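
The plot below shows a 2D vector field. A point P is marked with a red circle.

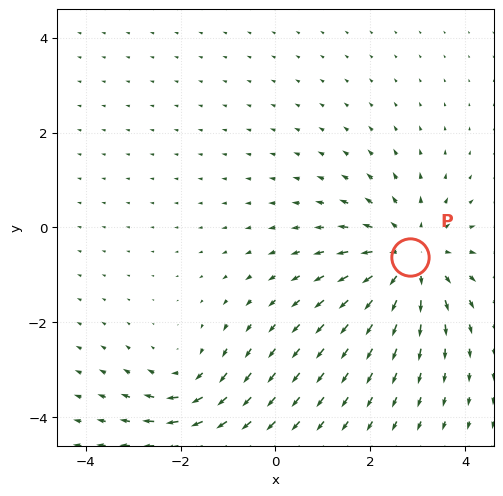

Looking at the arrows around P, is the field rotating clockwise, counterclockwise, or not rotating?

not rotating

Near P at (2.8, -0.6) the arrows show no circulation. The curl there is ≈0.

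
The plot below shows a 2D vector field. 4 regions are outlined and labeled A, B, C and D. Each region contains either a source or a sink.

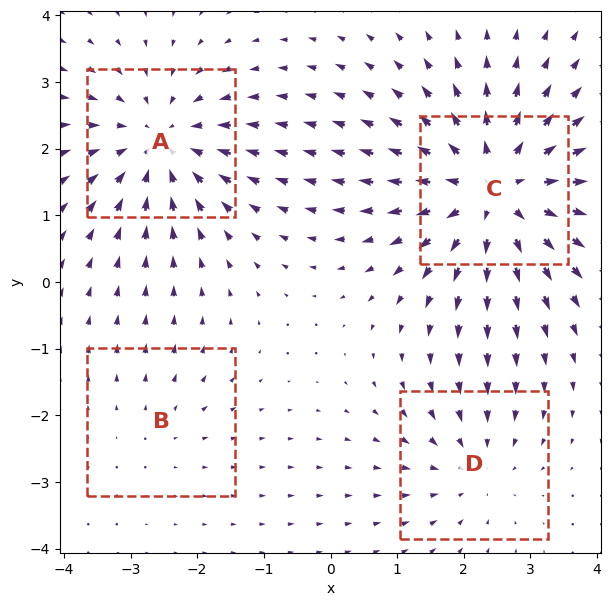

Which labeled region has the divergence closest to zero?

Divergence at each region's feature centre — A: about -5, B: about +2, C: about +6, D: about -3. Region B is closest to zero.

B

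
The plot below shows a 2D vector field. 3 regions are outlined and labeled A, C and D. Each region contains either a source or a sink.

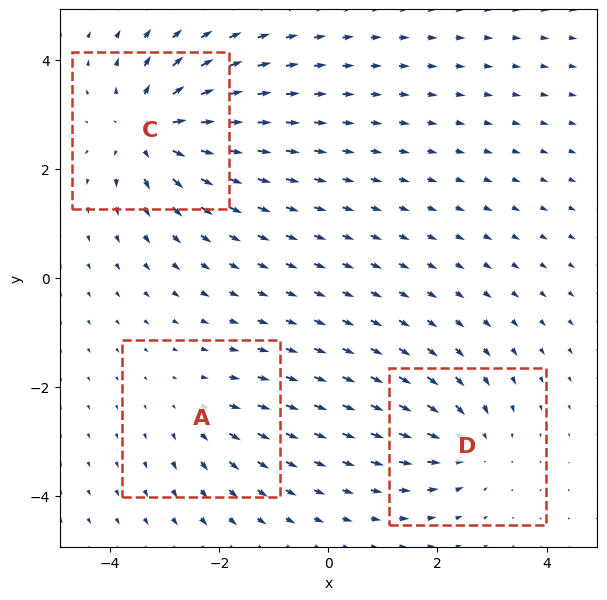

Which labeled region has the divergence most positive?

Divergence at each region's feature centre — A: about +2, C: about +5, D: about -3. Region C is most positive.

C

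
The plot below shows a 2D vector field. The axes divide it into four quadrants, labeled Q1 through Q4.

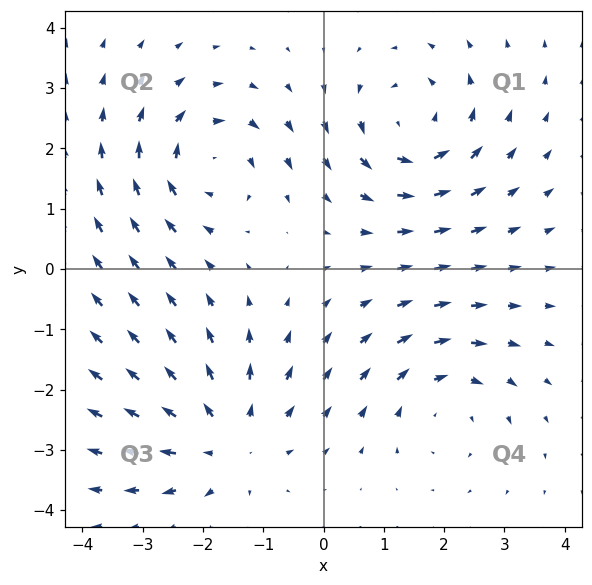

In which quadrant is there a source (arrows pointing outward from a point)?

Q3

The source sits at approximately (-1.6, -2.9), which lies in quadrant Q3. The divergence there is about +4, positive as expected for a source.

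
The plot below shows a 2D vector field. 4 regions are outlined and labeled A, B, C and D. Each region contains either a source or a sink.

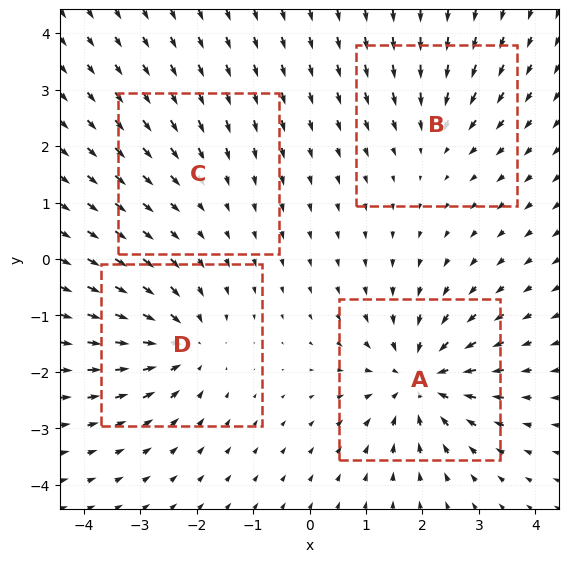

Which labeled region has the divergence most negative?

A

Divergence at each region's feature centre — A: about -7, B: about -4, C: about -2, D: about -6. Region A is most negative.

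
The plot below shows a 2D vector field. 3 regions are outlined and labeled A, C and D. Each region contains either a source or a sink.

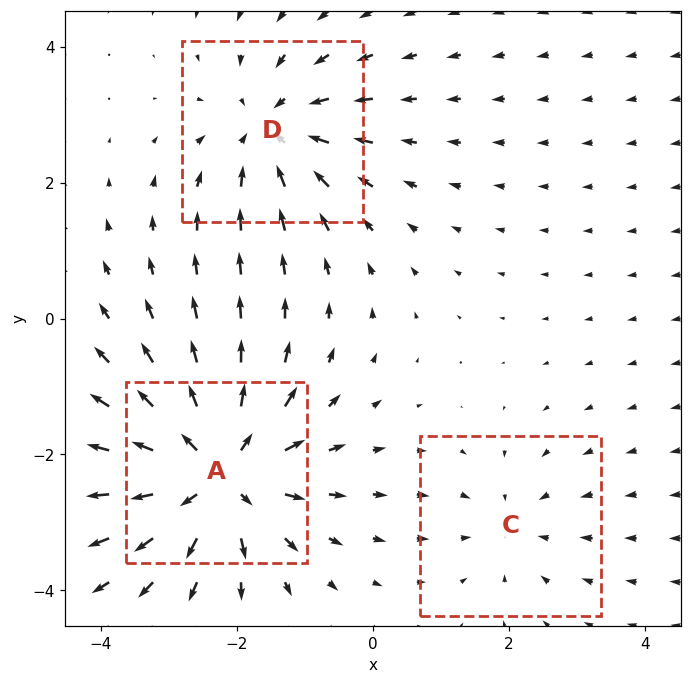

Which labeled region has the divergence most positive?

A

Divergence at each region's feature centre — A: about +5, C: about -2, D: about -3. Region A is most positive.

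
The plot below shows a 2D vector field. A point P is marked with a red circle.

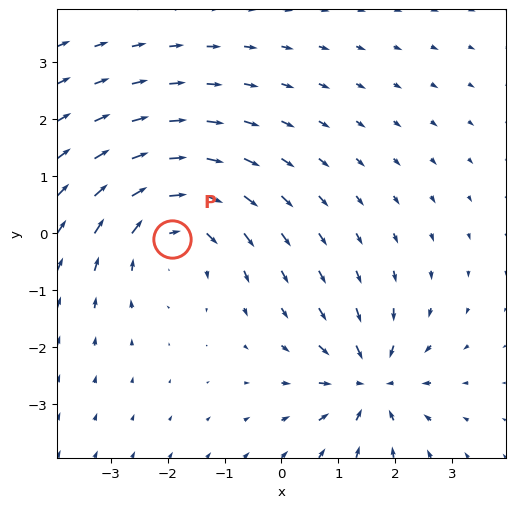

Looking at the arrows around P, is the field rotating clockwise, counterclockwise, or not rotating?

Near P at (-1.9, -0.1) the arrows circulate clockwise. The curl (z-component) there is about -4; negative curl means clockwise rotation.

clockwise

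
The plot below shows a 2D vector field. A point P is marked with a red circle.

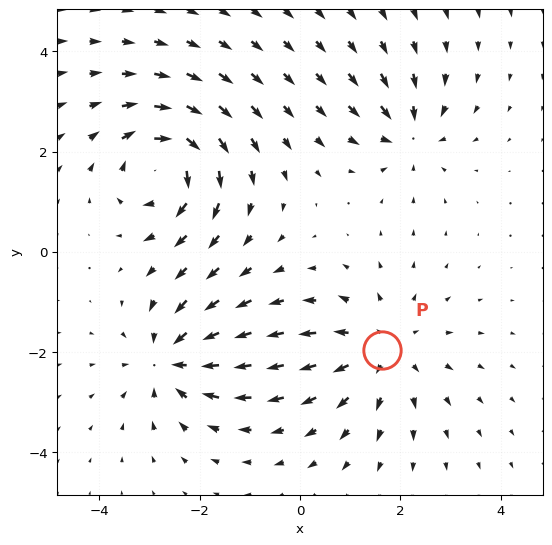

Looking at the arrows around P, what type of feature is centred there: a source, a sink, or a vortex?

At P (1.6, -2.0) the arrows spread outward. Divergence about +4, curl ≈0 — positive divergence with near-zero curl is a source.

source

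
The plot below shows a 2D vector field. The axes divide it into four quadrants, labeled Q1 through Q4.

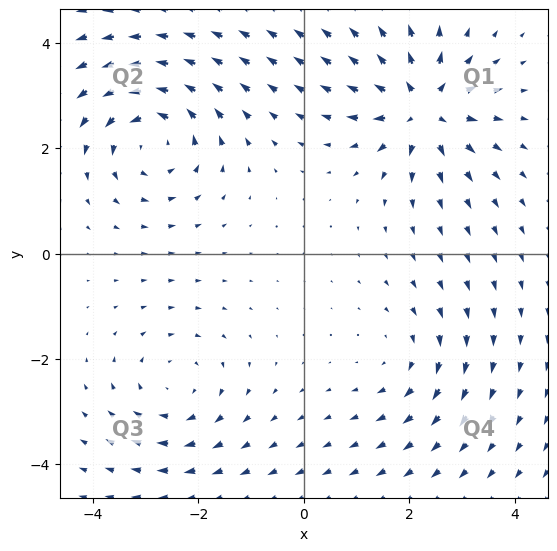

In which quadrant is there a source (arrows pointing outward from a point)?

Q1

The source sits at approximately (2.3, 2.8), which lies in quadrant Q1. The divergence there is about +6, positive as expected for a source.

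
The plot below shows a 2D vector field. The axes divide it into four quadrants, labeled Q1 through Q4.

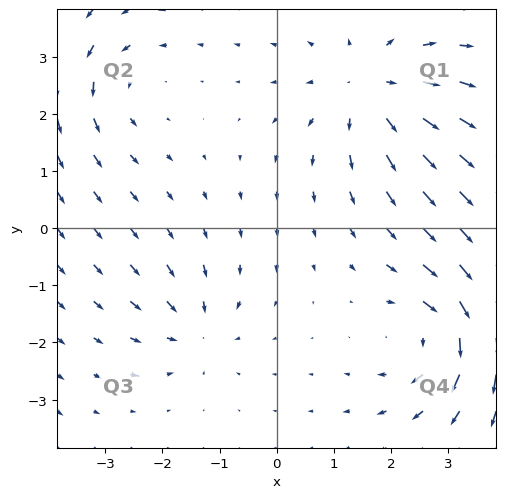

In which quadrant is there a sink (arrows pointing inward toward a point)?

The sink sits at approximately (-1.4, -1.8), which lies in quadrant Q3. The divergence there is about -3, negative as expected for a sink.

Q3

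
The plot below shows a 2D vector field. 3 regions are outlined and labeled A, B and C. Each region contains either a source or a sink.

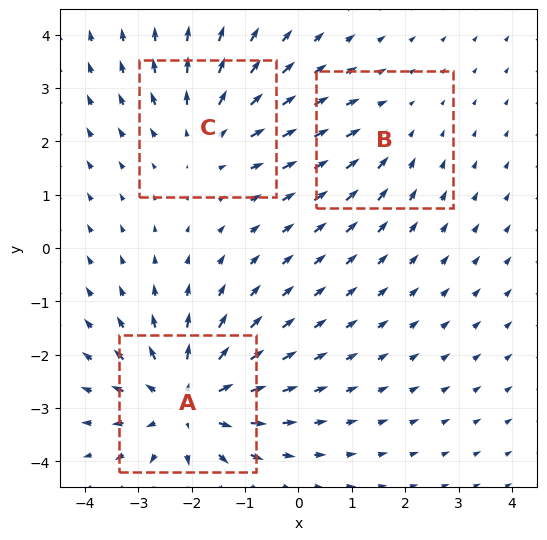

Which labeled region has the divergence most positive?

A

Divergence at each region's feature centre — A: about +4, B: about -2, C: about +3. Region A is most positive.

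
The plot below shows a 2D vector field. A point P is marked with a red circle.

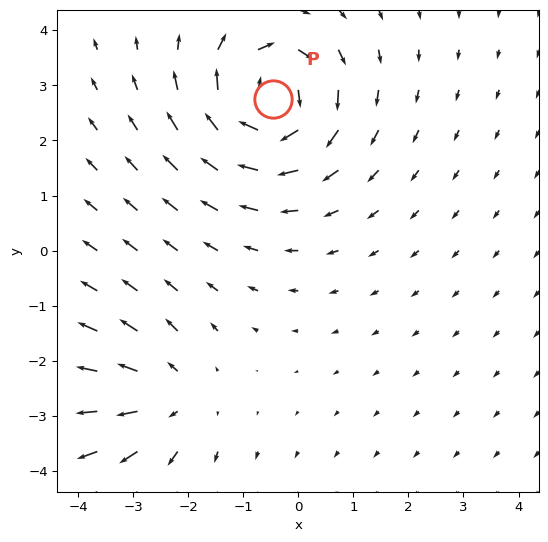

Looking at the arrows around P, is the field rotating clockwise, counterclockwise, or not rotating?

clockwise

Near P at (-0.5, 2.8) the arrows circulate clockwise. The curl (z-component) there is about -5; negative curl means clockwise rotation.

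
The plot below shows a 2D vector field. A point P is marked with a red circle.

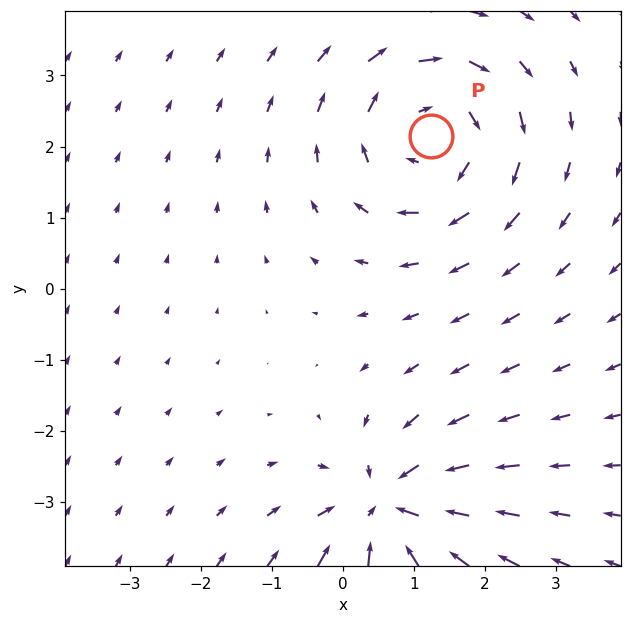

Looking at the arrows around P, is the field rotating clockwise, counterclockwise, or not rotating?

clockwise

Near P at (1.2, 2.1) the arrows circulate clockwise. The curl (z-component) there is about -4; negative curl means clockwise rotation.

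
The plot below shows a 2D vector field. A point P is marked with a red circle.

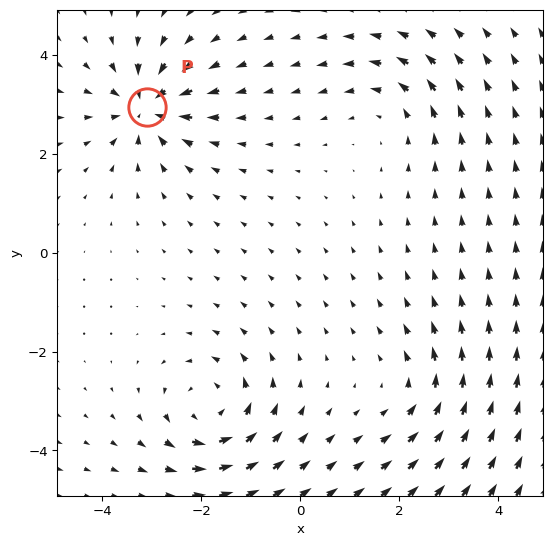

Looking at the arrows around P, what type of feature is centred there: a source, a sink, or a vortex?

sink

At P (-3.1, 2.9) the arrows converge inward. Divergence about -6, curl ≈0 — negative divergence with near-zero curl is a sink.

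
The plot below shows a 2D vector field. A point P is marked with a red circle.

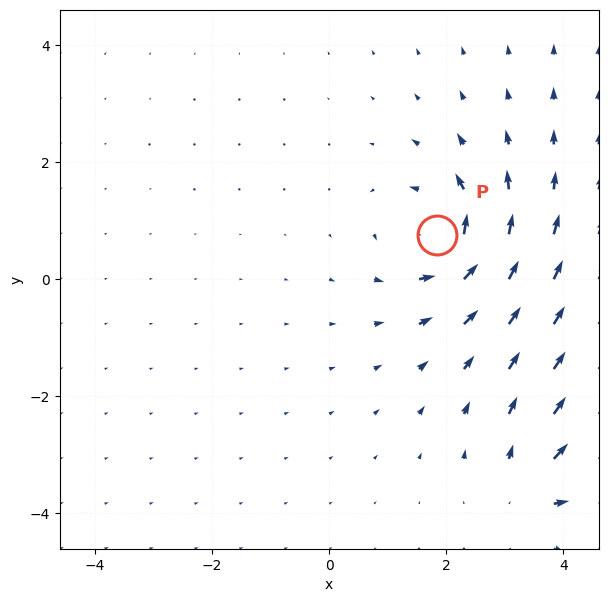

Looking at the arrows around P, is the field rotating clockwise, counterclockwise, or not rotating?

counterclockwise

Near P at (1.8, 0.7) the arrows circulate counterclockwise. The curl (z-component) there is about +5; positive curl means counterclockwise rotation.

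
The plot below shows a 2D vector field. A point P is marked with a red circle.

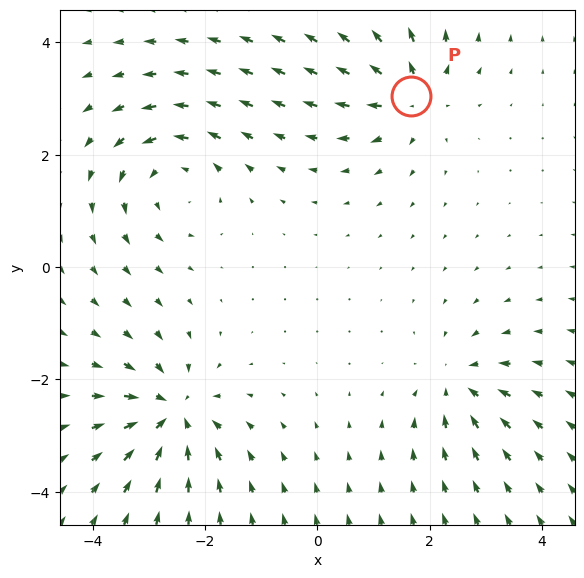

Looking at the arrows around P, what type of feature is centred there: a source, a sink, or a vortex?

At P (1.7, 3.0) the arrows spread outward. Divergence about +5, curl ≈0 — positive divergence with near-zero curl is a source.

source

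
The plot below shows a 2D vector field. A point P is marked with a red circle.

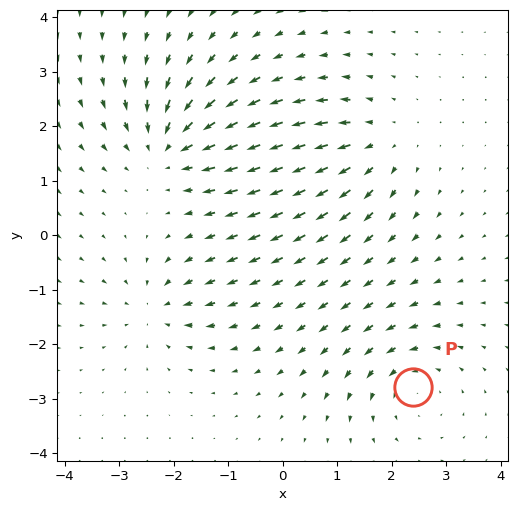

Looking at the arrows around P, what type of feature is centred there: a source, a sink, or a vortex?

vortex

At P (2.4, -2.8) the arrows circulate counterclockwise. Divergence ≈0, curl about +3 — near-zero divergence with nonzero curl is a vortex.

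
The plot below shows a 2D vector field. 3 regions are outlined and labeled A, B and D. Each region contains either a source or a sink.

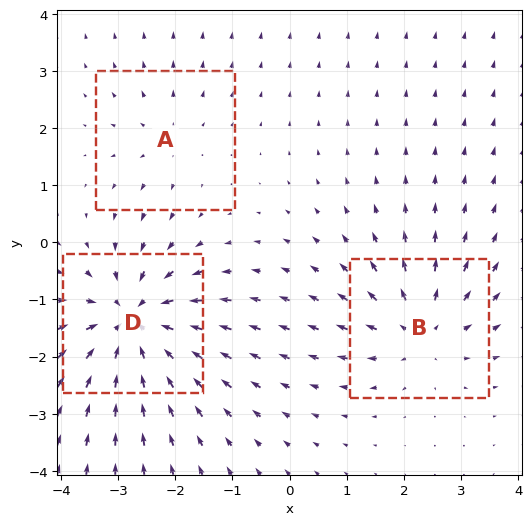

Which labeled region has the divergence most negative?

D

Divergence at each region's feature centre — A: about +2, B: about +4, D: about -5. Region D is most negative.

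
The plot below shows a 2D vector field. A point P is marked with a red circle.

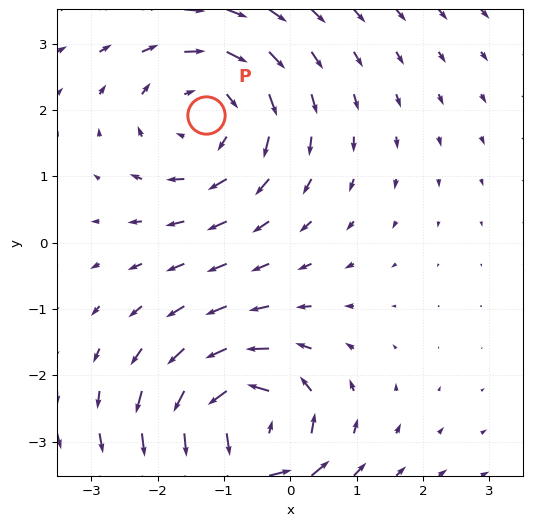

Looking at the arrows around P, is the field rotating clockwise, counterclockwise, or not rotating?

clockwise

Near P at (-1.3, 1.9) the arrows circulate clockwise. The curl (z-component) there is about -3; negative curl means clockwise rotation.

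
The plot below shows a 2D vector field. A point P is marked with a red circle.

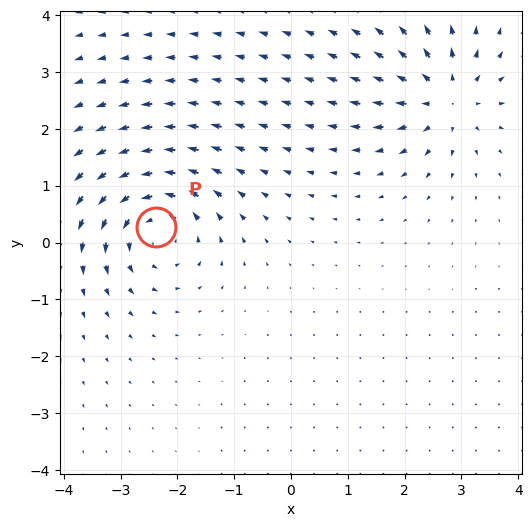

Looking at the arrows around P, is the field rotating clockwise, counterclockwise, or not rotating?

Near P at (-2.4, 0.3) the arrows circulate counterclockwise. The curl (z-component) there is about +6; positive curl means counterclockwise rotation.

counterclockwise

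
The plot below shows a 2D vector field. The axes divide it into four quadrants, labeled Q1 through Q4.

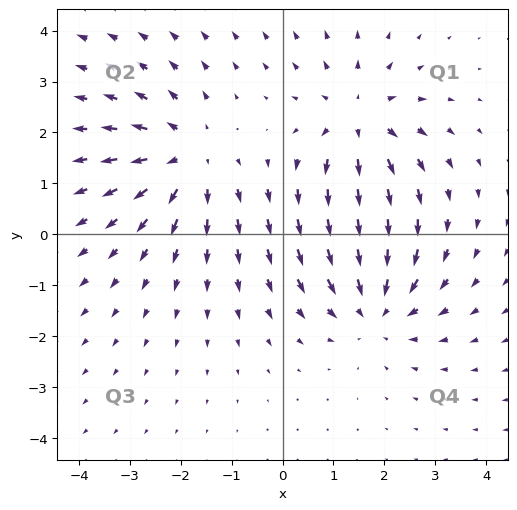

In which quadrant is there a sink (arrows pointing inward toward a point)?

Q4

The sink sits at approximately (1.8, -1.4), which lies in quadrant Q4. The divergence there is about -3, negative as expected for a sink.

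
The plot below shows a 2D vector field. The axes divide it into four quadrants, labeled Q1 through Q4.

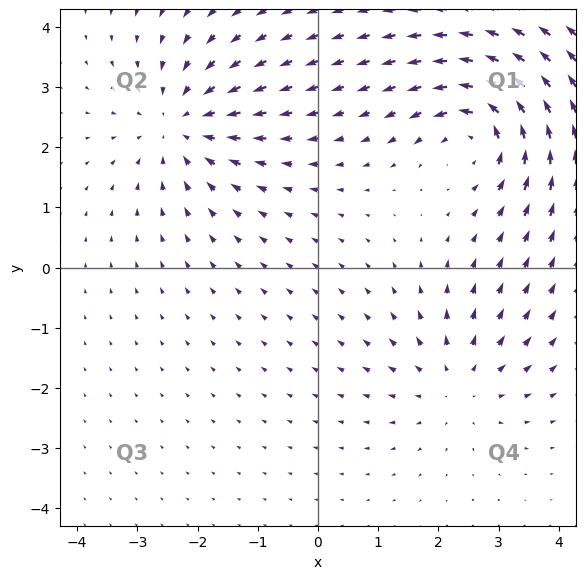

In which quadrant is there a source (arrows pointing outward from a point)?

The source sits at approximately (2.3, -1.9), which lies in quadrant Q4. The divergence there is about +3, positive as expected for a source.

Q4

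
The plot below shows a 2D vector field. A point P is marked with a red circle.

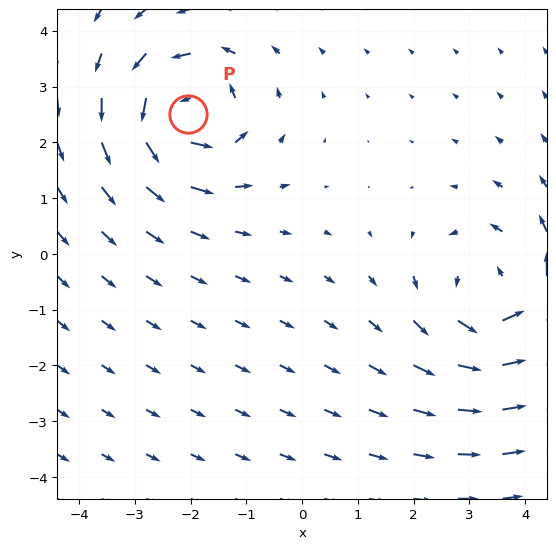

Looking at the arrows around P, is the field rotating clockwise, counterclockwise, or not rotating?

counterclockwise

Near P at (-2.0, 2.5) the arrows circulate counterclockwise. The curl (z-component) there is about +5; positive curl means counterclockwise rotation.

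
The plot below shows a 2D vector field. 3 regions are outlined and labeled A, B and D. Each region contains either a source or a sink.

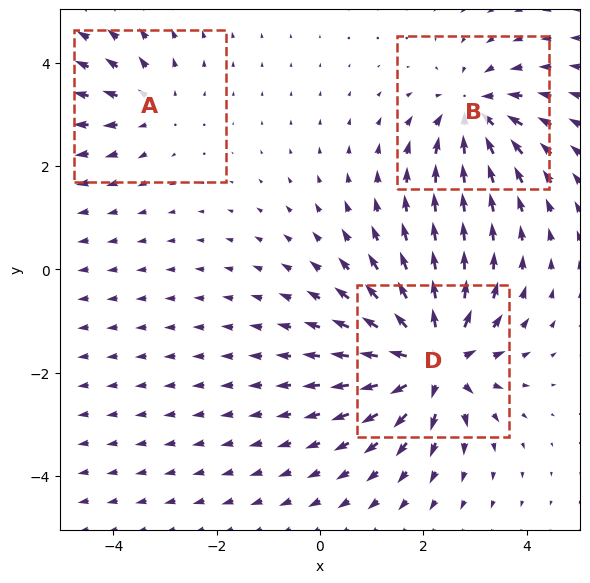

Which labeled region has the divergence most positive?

Divergence at each region's feature centre — A: about +2, B: about -4, D: about +6. Region D is most positive.

D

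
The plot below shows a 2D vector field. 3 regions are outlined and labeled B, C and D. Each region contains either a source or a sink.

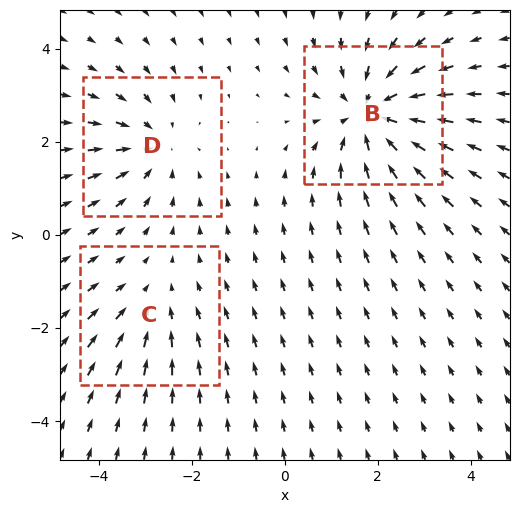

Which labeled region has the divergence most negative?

Divergence at each region's feature centre — B: about -4, C: about -2, D: about -3. Region B is most negative.

B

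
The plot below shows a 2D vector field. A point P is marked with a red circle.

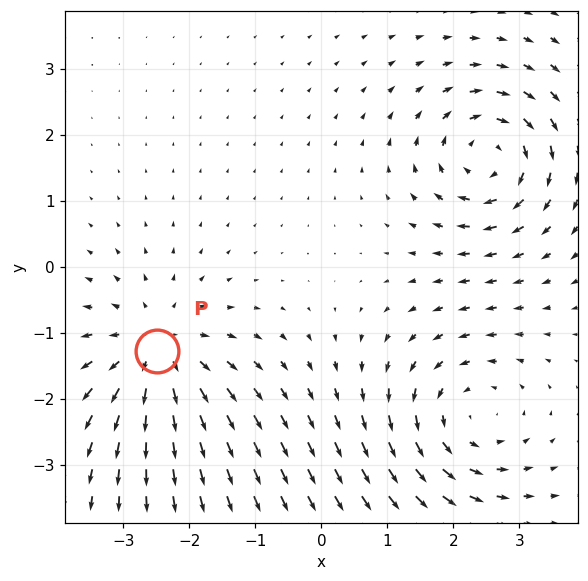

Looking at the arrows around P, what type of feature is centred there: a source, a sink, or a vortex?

source

At P (-2.5, -1.3) the arrows spread outward. Divergence about +4, curl ≈0 — positive divergence with near-zero curl is a source.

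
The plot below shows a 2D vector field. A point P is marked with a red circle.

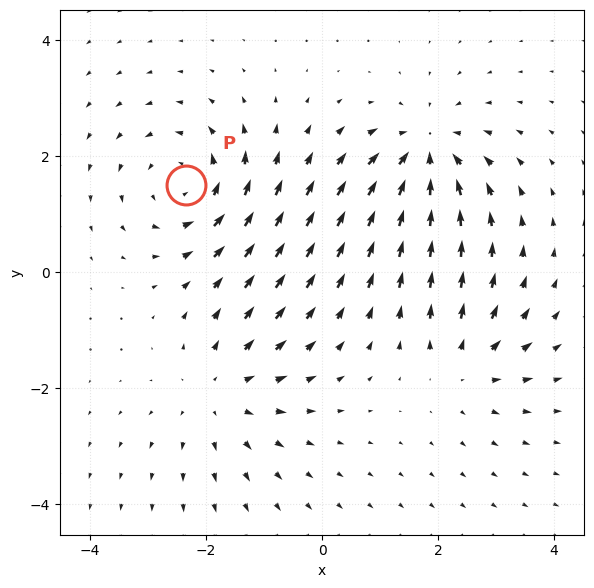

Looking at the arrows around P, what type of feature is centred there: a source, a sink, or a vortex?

At P (-2.4, 1.5) the arrows circulate counterclockwise. Divergence ≈0, curl about +5 — near-zero divergence with nonzero curl is a vortex.

vortex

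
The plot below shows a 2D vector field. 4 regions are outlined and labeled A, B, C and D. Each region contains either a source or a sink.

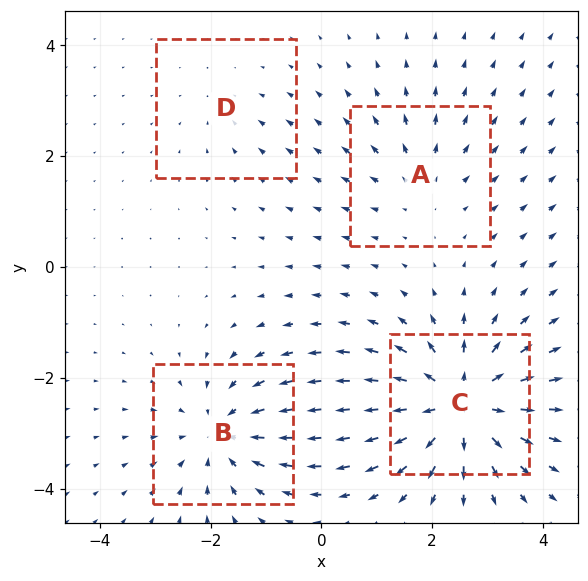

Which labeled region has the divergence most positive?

C

Divergence at each region's feature centre — A: about +3, B: about -5, C: about +7, D: about -2. Region C is most positive.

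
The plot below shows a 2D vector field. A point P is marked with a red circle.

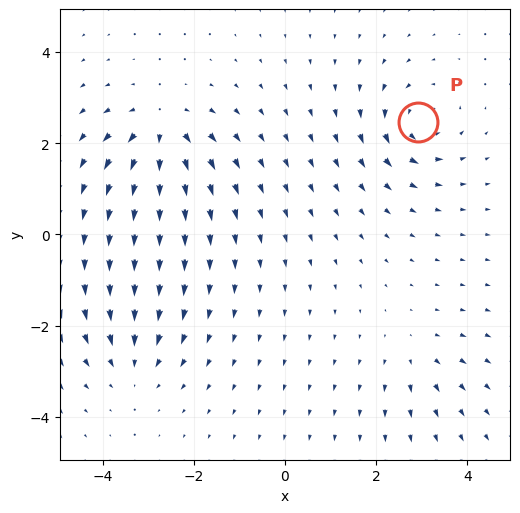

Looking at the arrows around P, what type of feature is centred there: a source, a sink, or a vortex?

vortex

At P (2.9, 2.5) the arrows circulate counterclockwise. Divergence ≈0, curl about +5 — near-zero divergence with nonzero curl is a vortex.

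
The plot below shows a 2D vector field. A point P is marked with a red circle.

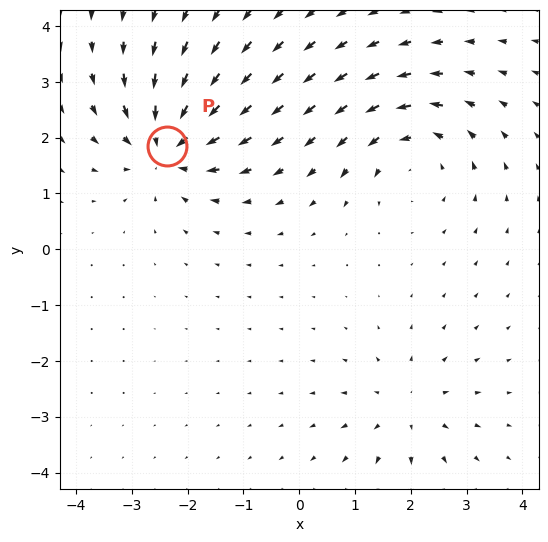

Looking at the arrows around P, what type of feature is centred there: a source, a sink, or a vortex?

sink

At P (-2.4, 1.9) the arrows converge inward. Divergence about -5, curl ≈0 — negative divergence with near-zero curl is a sink.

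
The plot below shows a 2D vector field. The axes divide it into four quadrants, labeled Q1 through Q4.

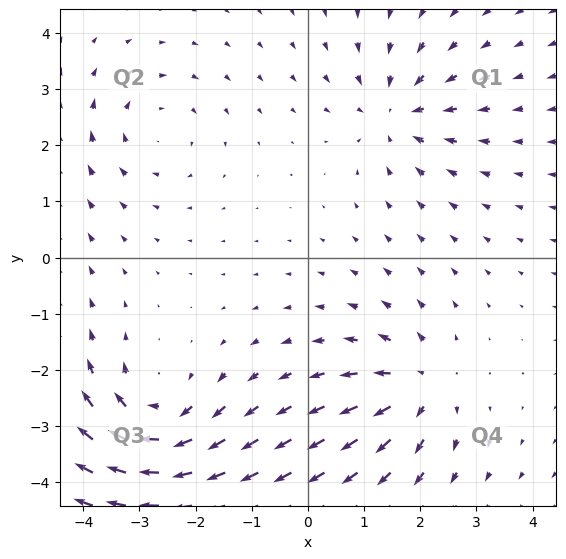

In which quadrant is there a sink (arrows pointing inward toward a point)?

The sink sits at approximately (1.6, 2.6), which lies in quadrant Q1. The divergence there is about -3, negative as expected for a sink.

Q1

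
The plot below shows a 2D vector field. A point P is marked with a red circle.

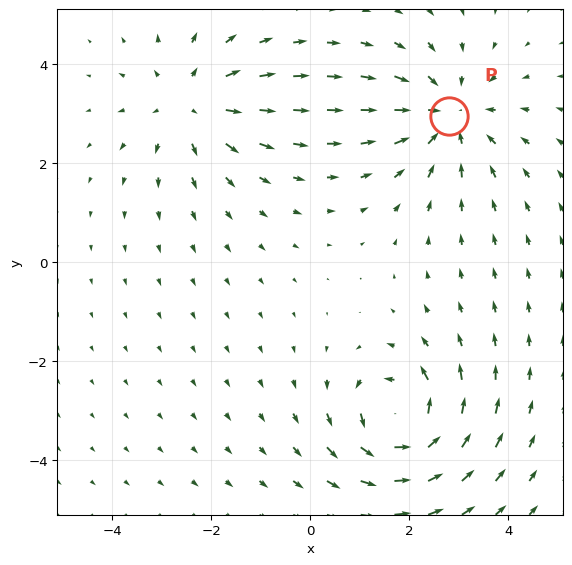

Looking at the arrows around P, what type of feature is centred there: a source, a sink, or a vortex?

At P (2.8, 3.0) the arrows converge inward. Divergence about -4, curl ≈0 — negative divergence with near-zero curl is a sink.

sink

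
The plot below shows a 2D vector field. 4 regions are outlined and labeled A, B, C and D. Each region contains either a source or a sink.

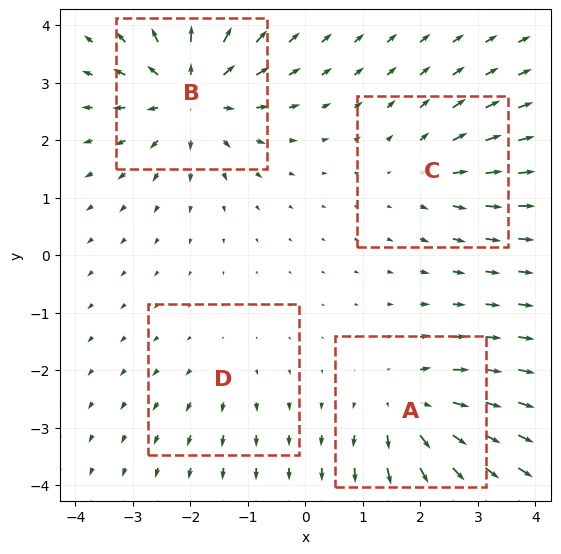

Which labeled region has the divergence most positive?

B

Divergence at each region's feature centre — A: about +5, B: about +7, C: about +4, D: about +2. Region B is most positive.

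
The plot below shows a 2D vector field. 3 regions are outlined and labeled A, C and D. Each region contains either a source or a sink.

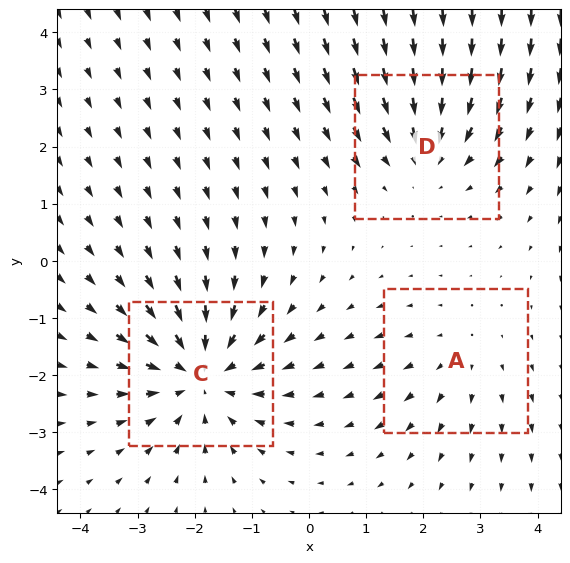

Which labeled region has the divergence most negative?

Divergence at each region's feature centre — A: about +2, C: about -4, D: about -3. Region C is most negative.

C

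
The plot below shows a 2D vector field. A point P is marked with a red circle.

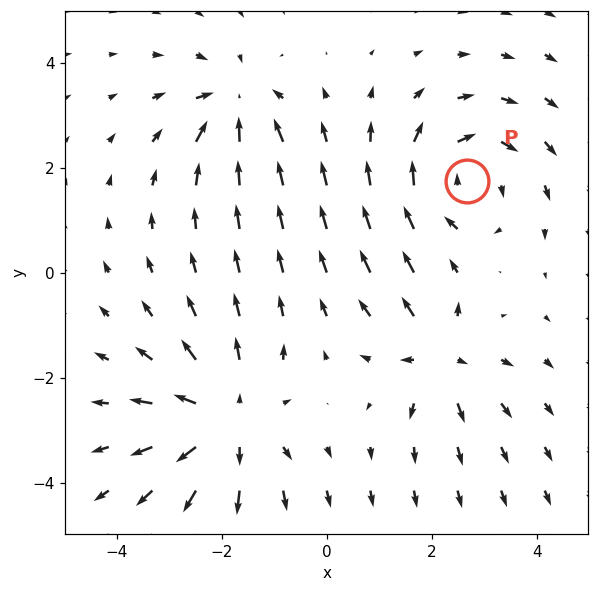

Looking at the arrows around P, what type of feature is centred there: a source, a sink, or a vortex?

vortex

At P (2.7, 1.8) the arrows circulate clockwise. Divergence ≈0, curl about -4 — near-zero divergence with nonzero curl is a vortex.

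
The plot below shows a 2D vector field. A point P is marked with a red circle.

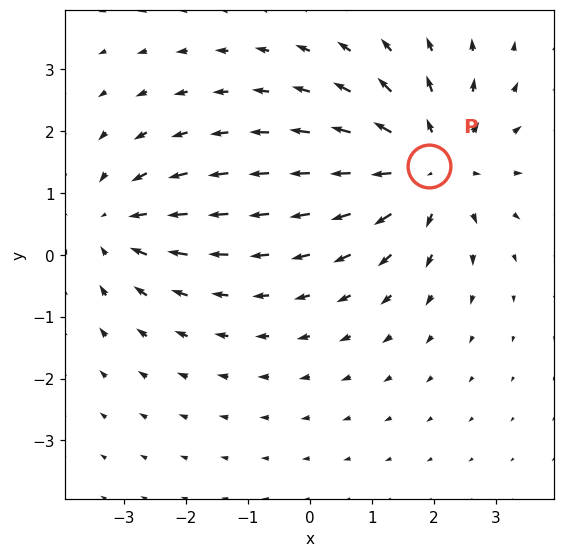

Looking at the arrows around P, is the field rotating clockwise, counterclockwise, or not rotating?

Near P at (1.9, 1.4) the arrows show no circulation. The curl there is ≈0.

not rotating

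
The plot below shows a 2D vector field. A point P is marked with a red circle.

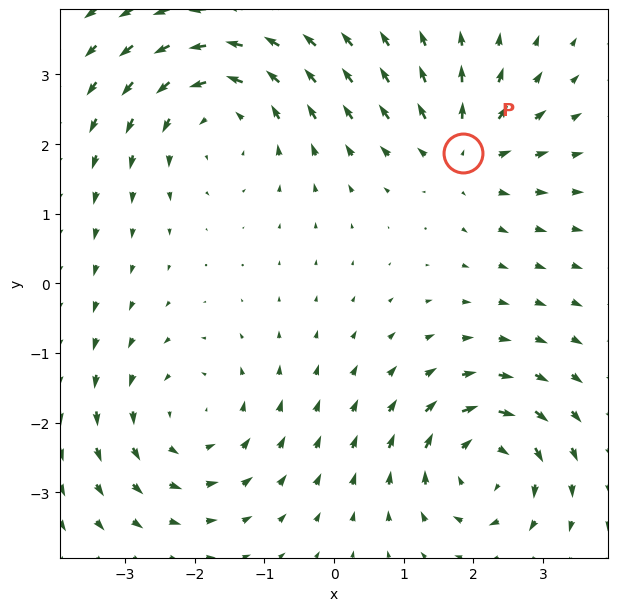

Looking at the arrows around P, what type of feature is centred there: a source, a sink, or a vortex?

source

At P (1.8, 1.9) the arrows spread outward. Divergence about +4, curl ≈0 — positive divergence with near-zero curl is a source.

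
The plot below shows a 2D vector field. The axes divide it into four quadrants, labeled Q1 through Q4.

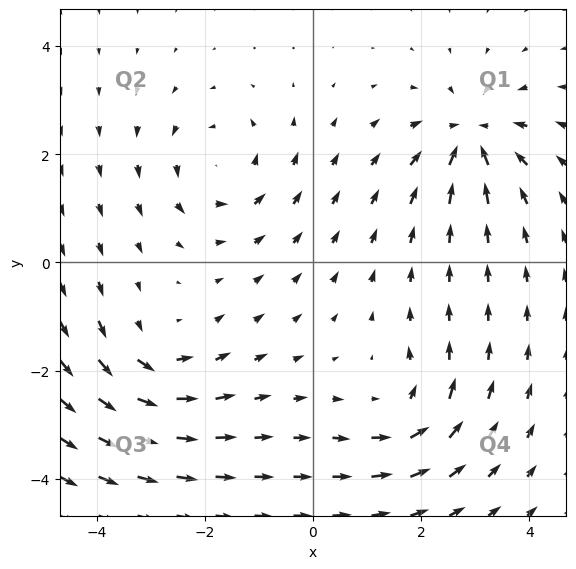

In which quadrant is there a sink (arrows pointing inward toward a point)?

Q1

The sink sits at approximately (2.9, 2.3), which lies in quadrant Q1. The divergence there is about -5, negative as expected for a sink.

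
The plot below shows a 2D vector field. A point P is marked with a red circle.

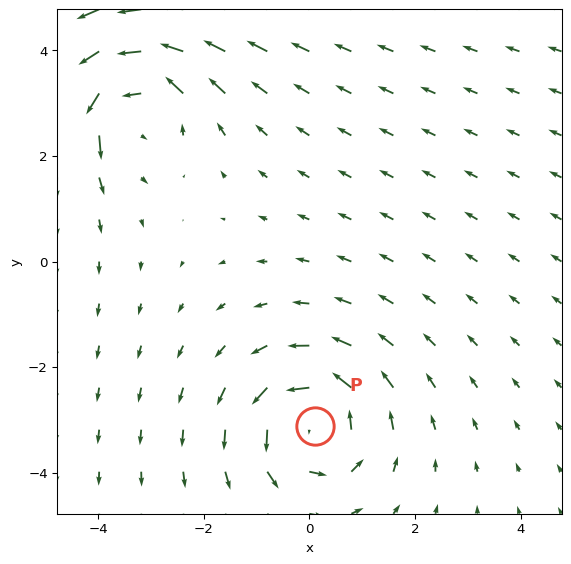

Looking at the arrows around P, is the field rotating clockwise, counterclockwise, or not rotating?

Near P at (0.1, -3.1) the arrows circulate counterclockwise. The curl (z-component) there is about +4; positive curl means counterclockwise rotation.

counterclockwise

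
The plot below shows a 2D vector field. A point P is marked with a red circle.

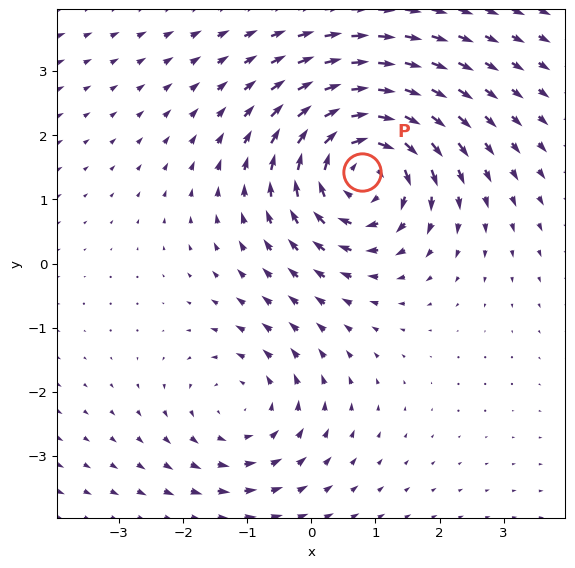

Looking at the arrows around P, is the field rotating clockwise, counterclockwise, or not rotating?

Near P at (0.8, 1.4) the arrows circulate clockwise. The curl (z-component) there is about -5; negative curl means clockwise rotation.

clockwise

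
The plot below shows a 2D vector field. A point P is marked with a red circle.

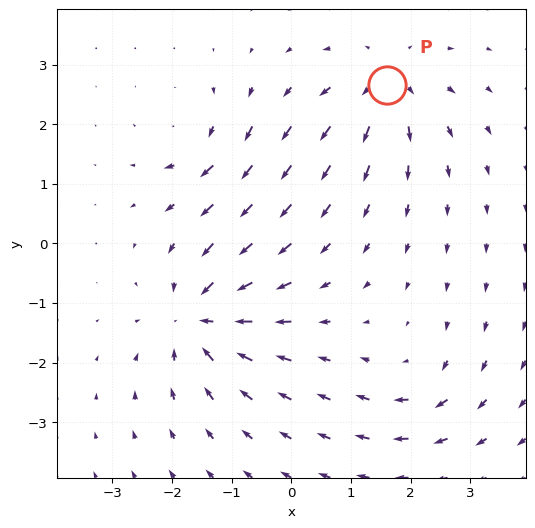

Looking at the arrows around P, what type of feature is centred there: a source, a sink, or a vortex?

At P (1.6, 2.7) the arrows spread outward. Divergence about +5, curl ≈0 — positive divergence with near-zero curl is a source.

source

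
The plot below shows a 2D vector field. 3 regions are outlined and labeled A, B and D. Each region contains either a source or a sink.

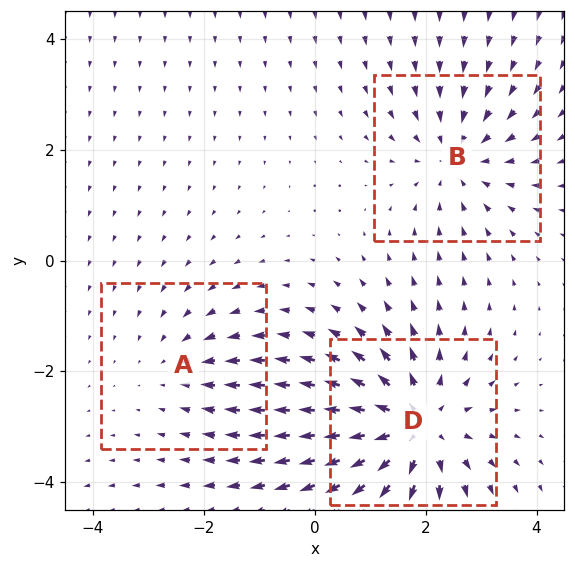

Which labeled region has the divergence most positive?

D

Divergence at each region's feature centre — A: about -2, B: about -3, D: about +4. Region D is most positive.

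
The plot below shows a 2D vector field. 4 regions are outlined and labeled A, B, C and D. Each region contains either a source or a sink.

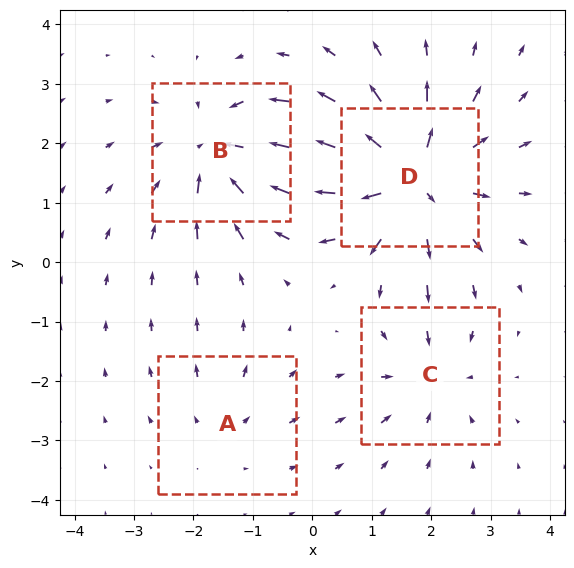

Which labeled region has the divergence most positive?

D

Divergence at each region's feature centre — A: about +2, B: about -5, C: about -4, D: about +7. Region D is most positive.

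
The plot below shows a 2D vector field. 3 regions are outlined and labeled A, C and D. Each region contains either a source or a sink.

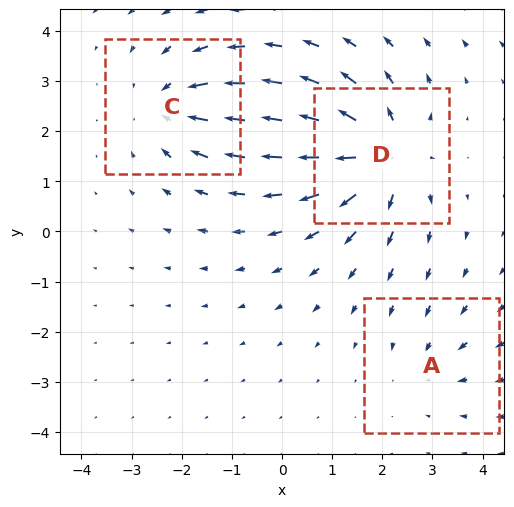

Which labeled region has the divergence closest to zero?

Divergence at each region's feature centre — A: about -2, C: about -4, D: about +5. Region A is closest to zero.

A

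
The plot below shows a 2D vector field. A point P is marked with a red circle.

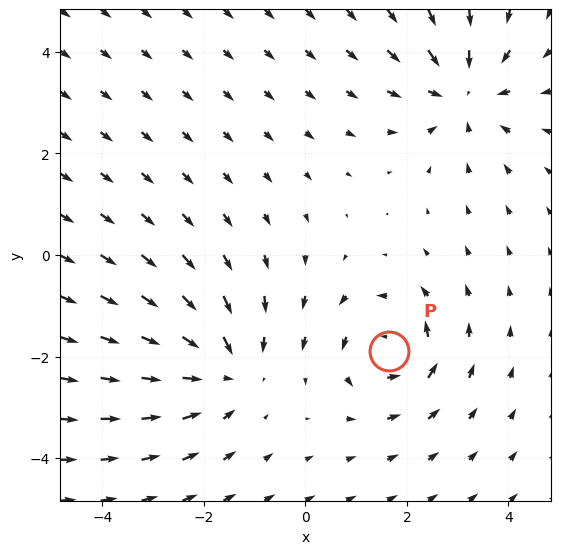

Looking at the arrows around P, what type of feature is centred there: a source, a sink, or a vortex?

vortex

At P (1.6, -1.9) the arrows circulate counterclockwise. Divergence ≈0, curl about +5 — near-zero divergence with nonzero curl is a vortex.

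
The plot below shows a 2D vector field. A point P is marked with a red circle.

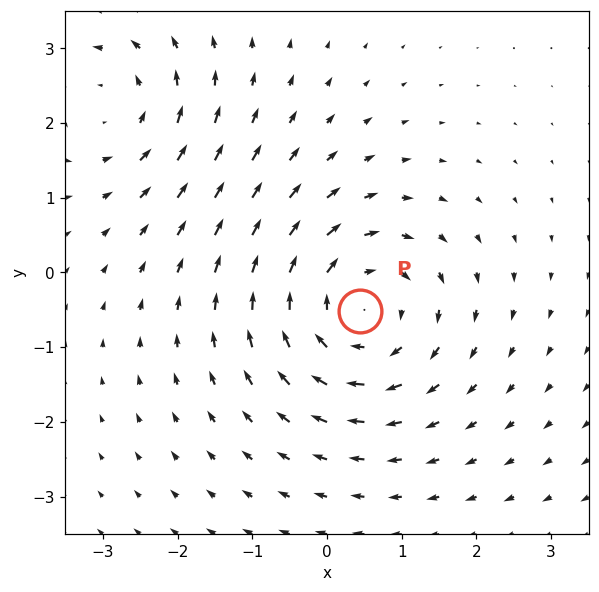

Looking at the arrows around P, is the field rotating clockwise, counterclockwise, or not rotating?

Near P at (0.4, -0.5) the arrows circulate clockwise. The curl (z-component) there is about -4; negative curl means clockwise rotation.

clockwise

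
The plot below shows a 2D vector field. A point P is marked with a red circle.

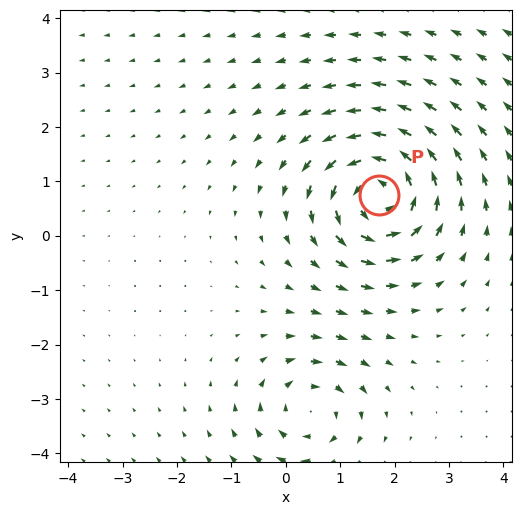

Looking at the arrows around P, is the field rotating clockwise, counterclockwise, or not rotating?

counterclockwise

Near P at (1.7, 0.8) the arrows circulate counterclockwise. The curl (z-component) there is about +6; positive curl means counterclockwise rotation.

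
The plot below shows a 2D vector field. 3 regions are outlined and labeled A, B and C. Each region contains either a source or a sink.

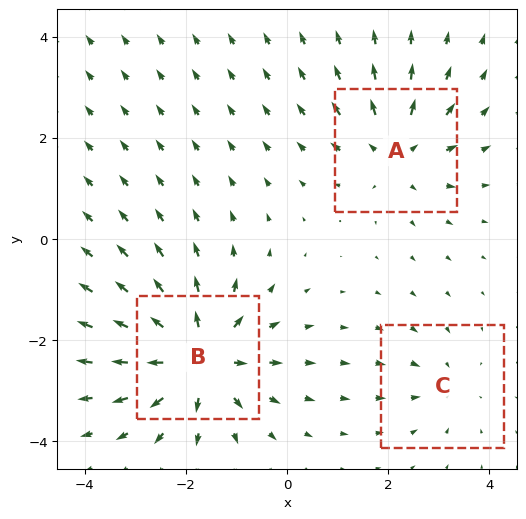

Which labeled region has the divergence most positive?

B

Divergence at each region's feature centre — A: about +3, B: about +5, C: about -2. Region B is most positive.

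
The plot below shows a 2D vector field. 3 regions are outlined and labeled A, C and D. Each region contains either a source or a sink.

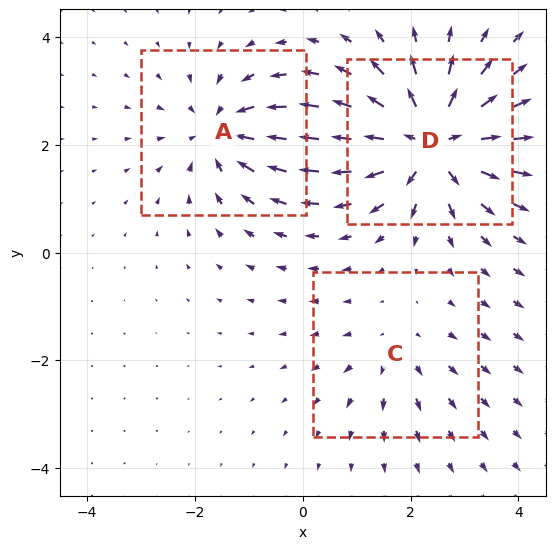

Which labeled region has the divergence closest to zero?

C

Divergence at each region's feature centre — A: about -4, C: about +2, D: about +5. Region C is closest to zero.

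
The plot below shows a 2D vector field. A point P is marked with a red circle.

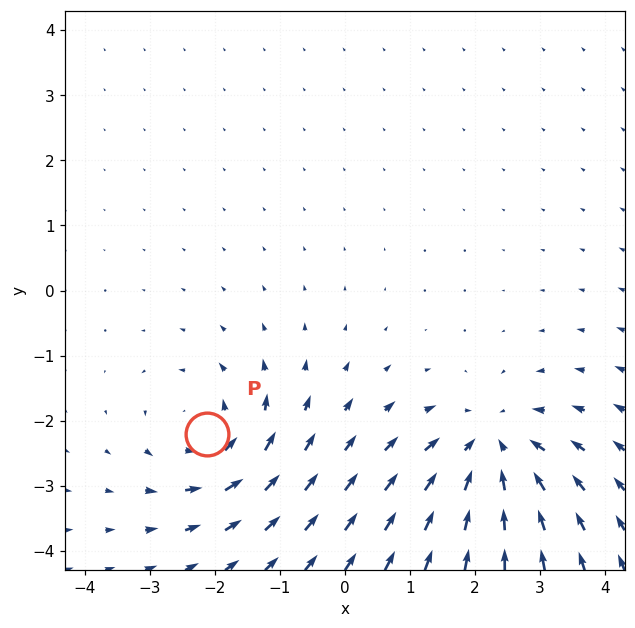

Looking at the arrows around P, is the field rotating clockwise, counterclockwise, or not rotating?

counterclockwise

Near P at (-2.1, -2.2) the arrows circulate counterclockwise. The curl (z-component) there is about +4; positive curl means counterclockwise rotation.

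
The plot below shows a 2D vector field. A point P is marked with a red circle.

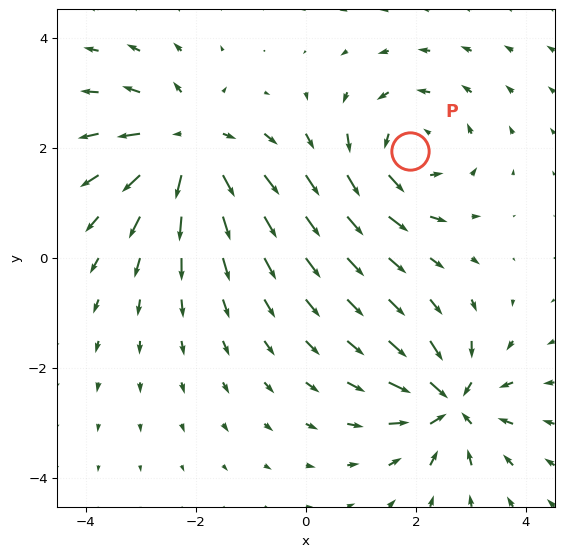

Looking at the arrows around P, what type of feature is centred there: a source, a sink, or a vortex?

vortex

At P (1.9, 1.9) the arrows circulate counterclockwise. Divergence ≈0, curl about +4 — near-zero divergence with nonzero curl is a vortex.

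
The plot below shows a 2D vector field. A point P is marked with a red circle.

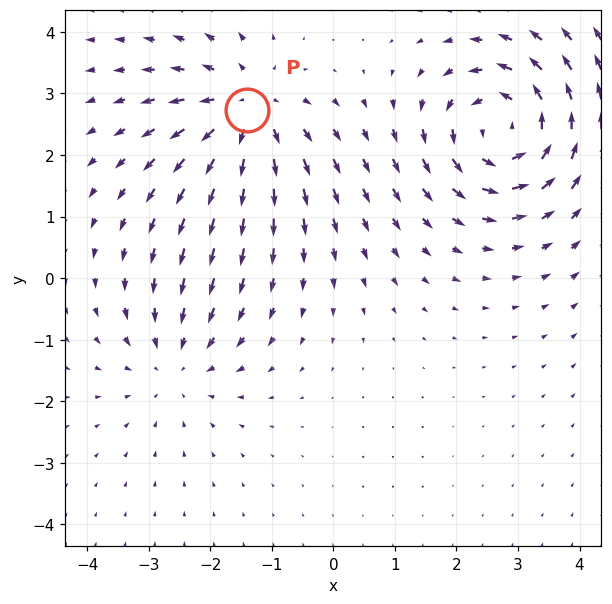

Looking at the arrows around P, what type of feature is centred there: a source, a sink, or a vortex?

At P (-1.4, 2.7) the arrows spread outward. Divergence about +4, curl ≈0 — positive divergence with near-zero curl is a source.

source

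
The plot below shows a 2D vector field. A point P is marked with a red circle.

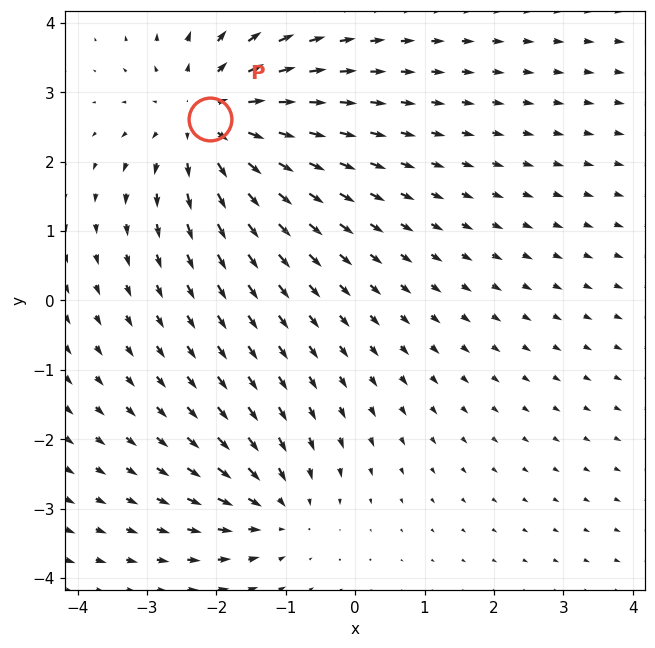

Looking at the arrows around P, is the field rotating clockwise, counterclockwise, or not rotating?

Near P at (-2.1, 2.6) the arrows show no circulation. The curl there is ≈0.

not rotating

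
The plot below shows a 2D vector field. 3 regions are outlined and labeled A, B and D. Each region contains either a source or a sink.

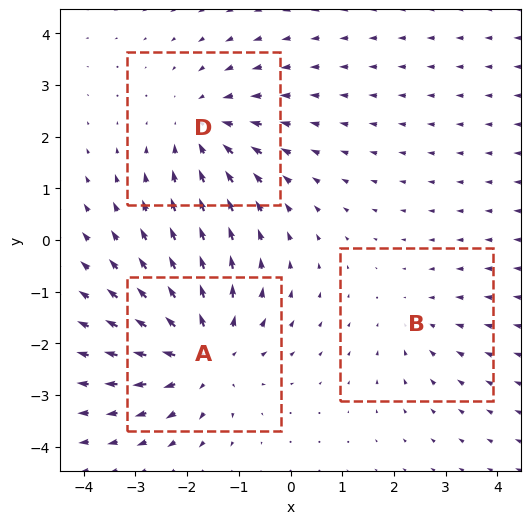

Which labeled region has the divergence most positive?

A

Divergence at each region's feature centre — A: about +4, B: about -2, D: about -3. Region A is most positive.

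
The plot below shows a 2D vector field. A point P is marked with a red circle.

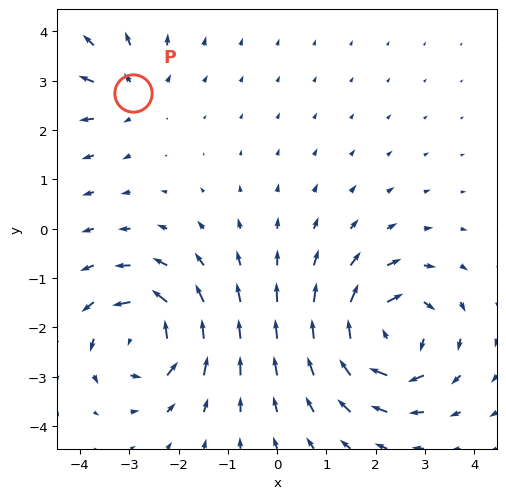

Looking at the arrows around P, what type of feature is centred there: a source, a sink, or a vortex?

At P (-2.9, 2.8) the arrows spread outward. Divergence about +3, curl ≈0 — positive divergence with near-zero curl is a source.

source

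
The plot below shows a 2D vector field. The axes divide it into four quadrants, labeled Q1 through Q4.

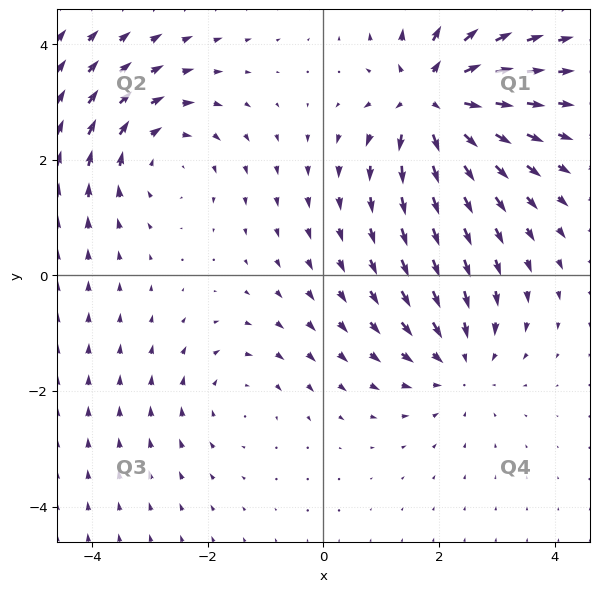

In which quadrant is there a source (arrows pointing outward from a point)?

The source sits at approximately (1.9, 3.0), which lies in quadrant Q1. The divergence there is about +6, positive as expected for a source.

Q1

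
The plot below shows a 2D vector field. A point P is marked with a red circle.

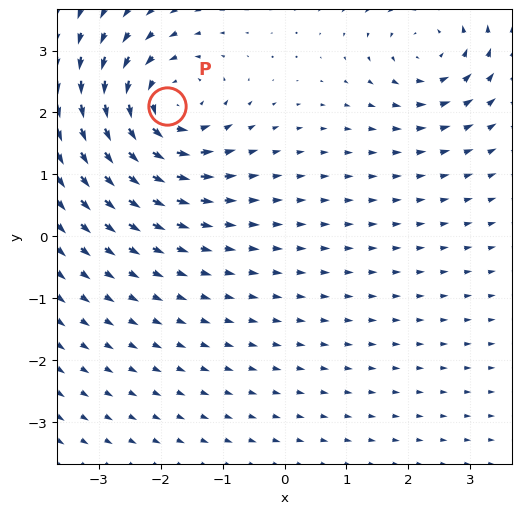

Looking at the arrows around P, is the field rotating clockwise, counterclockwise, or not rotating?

Near P at (-1.9, 2.1) the arrows circulate counterclockwise. The curl (z-component) there is about +5; positive curl means counterclockwise rotation.

counterclockwise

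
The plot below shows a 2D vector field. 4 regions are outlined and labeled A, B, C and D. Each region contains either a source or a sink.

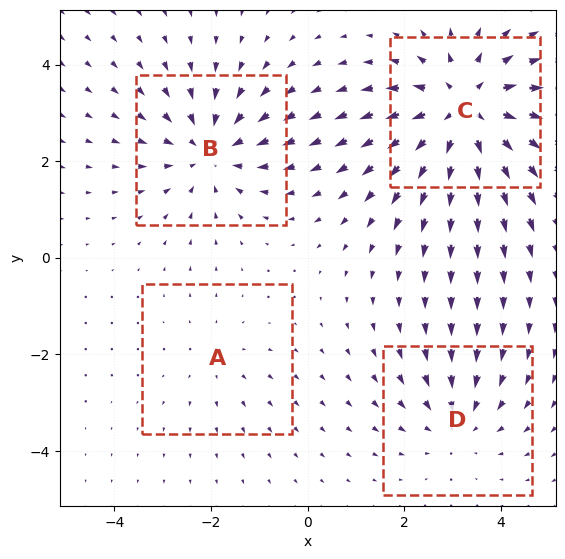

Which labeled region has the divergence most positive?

Divergence at each region's feature centre — A: about +2, B: about -4, C: about +6, D: about -3. Region C is most positive.

C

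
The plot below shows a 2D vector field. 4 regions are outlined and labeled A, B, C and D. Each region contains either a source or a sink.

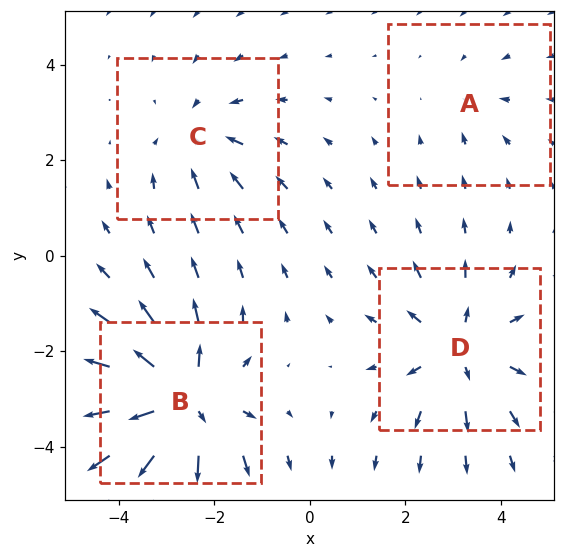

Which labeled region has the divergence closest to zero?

A

Divergence at each region's feature centre — A: about -2, B: about +7, C: about -3, D: about +5. Region A is closest to zero.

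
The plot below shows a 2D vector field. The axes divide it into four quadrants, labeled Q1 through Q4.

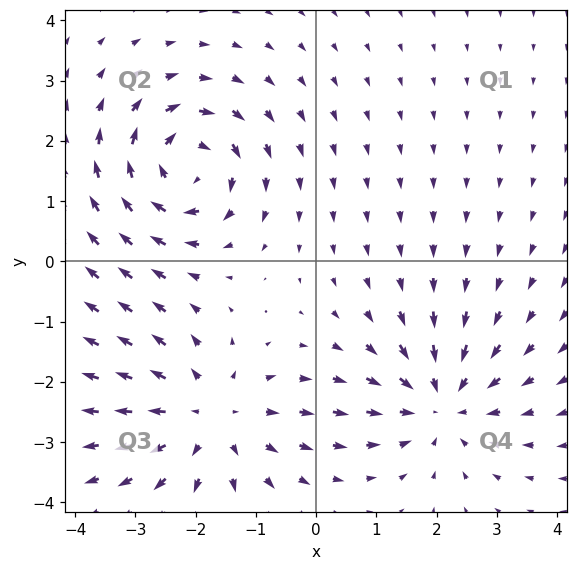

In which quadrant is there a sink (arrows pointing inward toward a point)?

Q4

The sink sits at approximately (2.1, -2.4), which lies in quadrant Q4. The divergence there is about -4, negative as expected for a sink.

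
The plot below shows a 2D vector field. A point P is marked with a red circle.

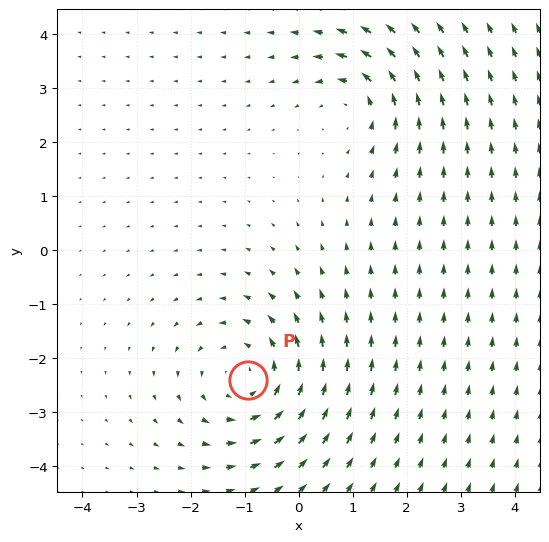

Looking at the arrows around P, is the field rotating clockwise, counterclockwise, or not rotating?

counterclockwise

Near P at (-0.9, -2.4) the arrows circulate counterclockwise. The curl (z-component) there is about +3; positive curl means counterclockwise rotation.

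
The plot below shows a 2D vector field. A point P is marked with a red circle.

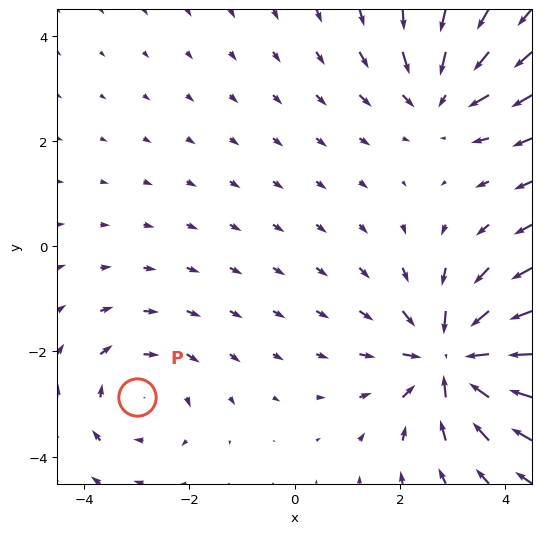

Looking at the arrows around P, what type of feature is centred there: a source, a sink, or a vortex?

vortex

At P (-3.0, -2.9) the arrows circulate clockwise. Divergence ≈0, curl about -2 — near-zero divergence with nonzero curl is a vortex.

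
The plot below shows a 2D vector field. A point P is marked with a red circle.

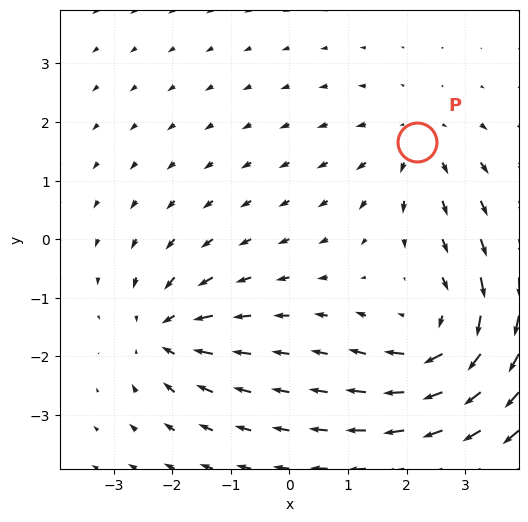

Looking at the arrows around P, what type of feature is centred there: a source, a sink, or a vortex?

At P (2.2, 1.6) the arrows spread outward. Divergence about +3, curl ≈0 — positive divergence with near-zero curl is a source.

source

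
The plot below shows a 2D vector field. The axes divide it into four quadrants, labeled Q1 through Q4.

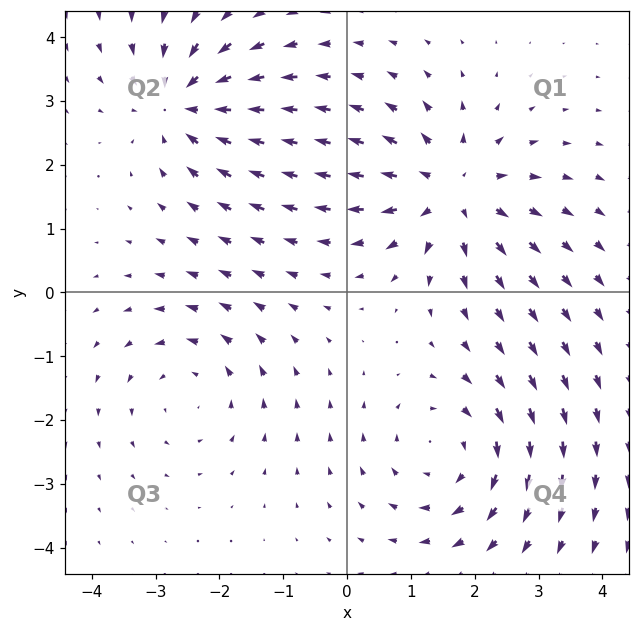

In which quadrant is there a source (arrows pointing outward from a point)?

Q1

The source sits at approximately (1.6, 1.6), which lies in quadrant Q1. The divergence there is about +5, positive as expected for a source.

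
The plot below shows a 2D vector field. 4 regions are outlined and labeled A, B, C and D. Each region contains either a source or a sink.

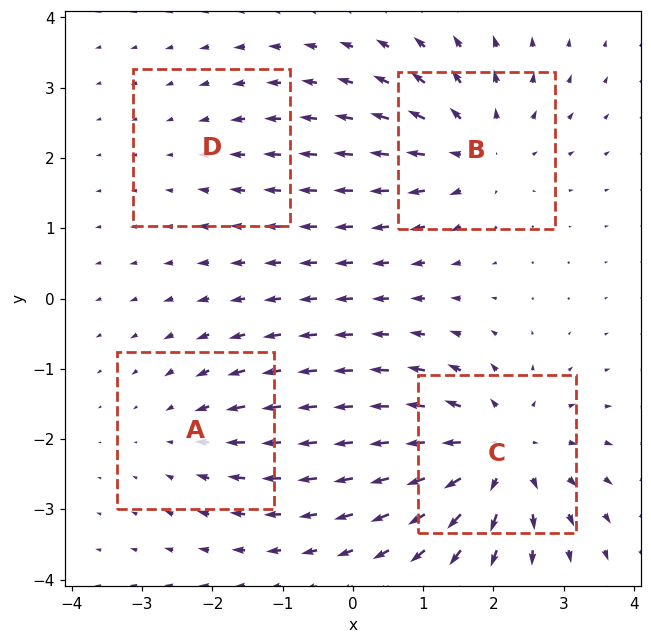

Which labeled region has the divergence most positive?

Divergence at each region's feature centre — A: about -3, B: about +5, C: about +7, D: about -2. Region C is most positive.

C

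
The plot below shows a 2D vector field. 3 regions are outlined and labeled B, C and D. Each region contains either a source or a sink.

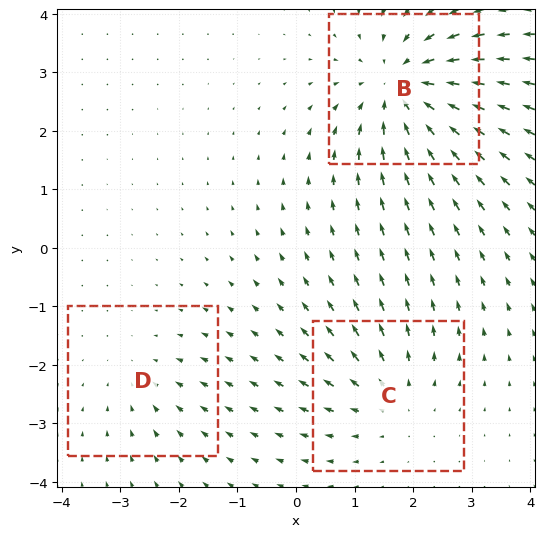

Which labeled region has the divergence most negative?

Divergence at each region's feature centre — B: about -5, C: about +3, D: about -2. Region B is most negative.

B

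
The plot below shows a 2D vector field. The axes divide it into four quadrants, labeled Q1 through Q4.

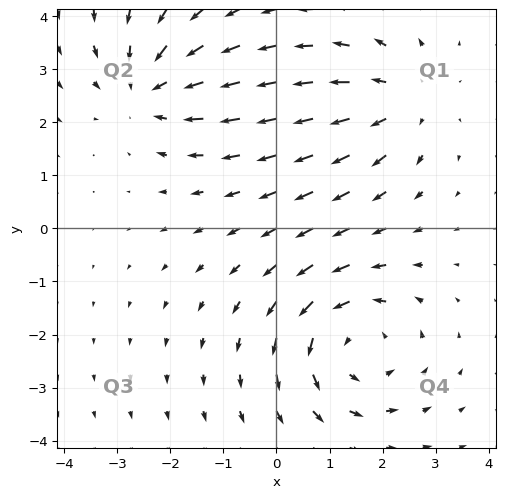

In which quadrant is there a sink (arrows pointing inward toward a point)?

Q2

The sink sits at approximately (-2.4, 2.7), which lies in quadrant Q2. The divergence there is about -3, negative as expected for a sink.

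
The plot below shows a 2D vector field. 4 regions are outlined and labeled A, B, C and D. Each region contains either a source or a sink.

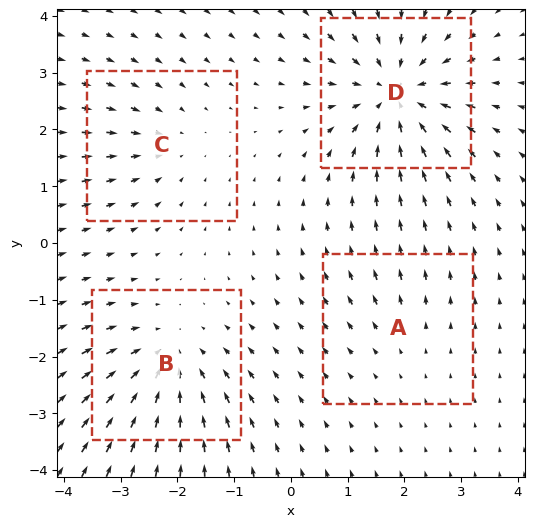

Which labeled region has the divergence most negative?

D

Divergence at each region's feature centre — A: about +2, B: about -5, C: about -3, D: about -7. Region D is most negative.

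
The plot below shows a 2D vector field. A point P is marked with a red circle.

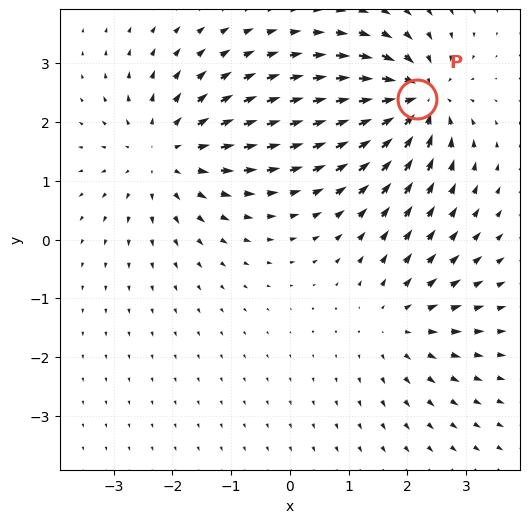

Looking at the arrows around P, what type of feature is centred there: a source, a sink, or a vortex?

sink

At P (2.2, 2.4) the arrows converge inward. Divergence about -7, curl ≈0 — negative divergence with near-zero curl is a sink.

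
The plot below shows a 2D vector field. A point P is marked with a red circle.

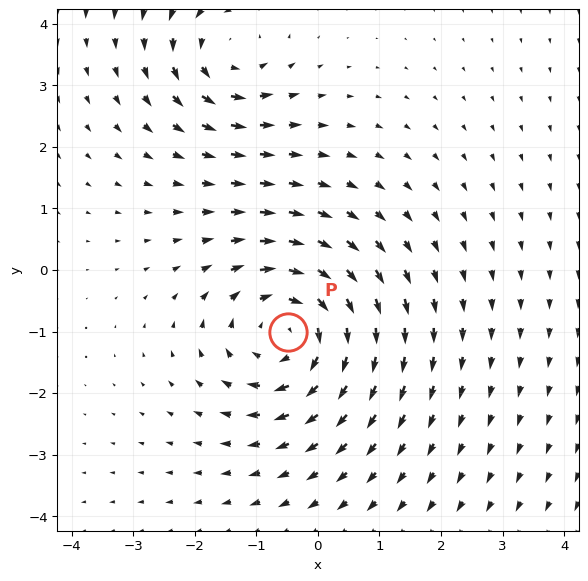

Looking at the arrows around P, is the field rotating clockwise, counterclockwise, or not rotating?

clockwise

Near P at (-0.5, -1.0) the arrows circulate clockwise. The curl (z-component) there is about -4; negative curl means clockwise rotation.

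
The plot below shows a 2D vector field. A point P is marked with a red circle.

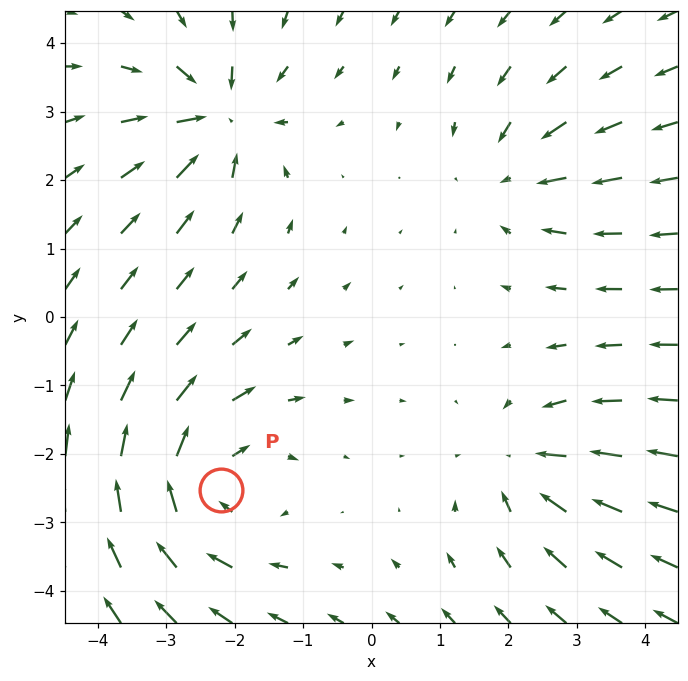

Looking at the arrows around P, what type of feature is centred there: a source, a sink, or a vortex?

vortex

At P (-2.2, -2.5) the arrows circulate clockwise. Divergence ≈0, curl about -4 — near-zero divergence with nonzero curl is a vortex.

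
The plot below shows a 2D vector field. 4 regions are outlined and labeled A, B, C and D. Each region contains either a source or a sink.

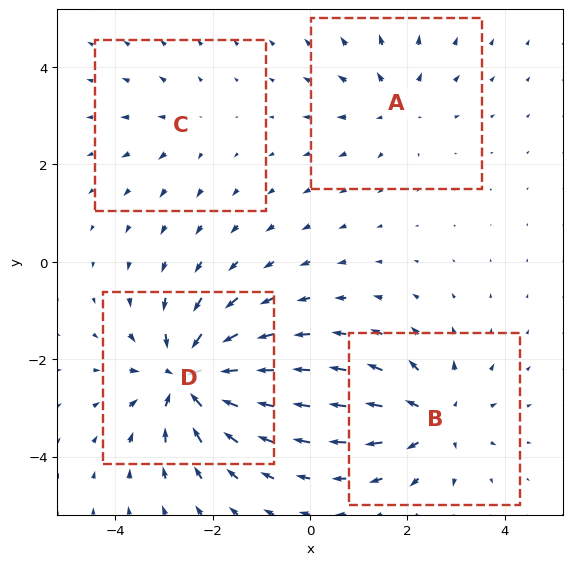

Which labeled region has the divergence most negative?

D

Divergence at each region's feature centre — A: about +4, B: about +5, C: about +2, D: about -8. Region D is most negative.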